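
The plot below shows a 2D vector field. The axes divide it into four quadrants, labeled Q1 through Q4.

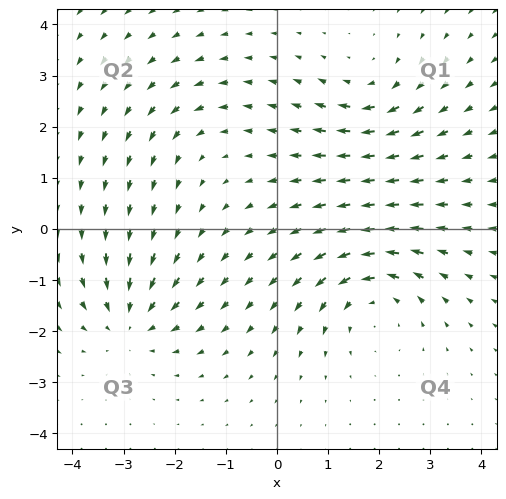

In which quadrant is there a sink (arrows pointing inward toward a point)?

Q3

The sink sits at approximately (-2.9, -1.8), which lies in quadrant Q3. The divergence there is about -4, negative as expected for a sink.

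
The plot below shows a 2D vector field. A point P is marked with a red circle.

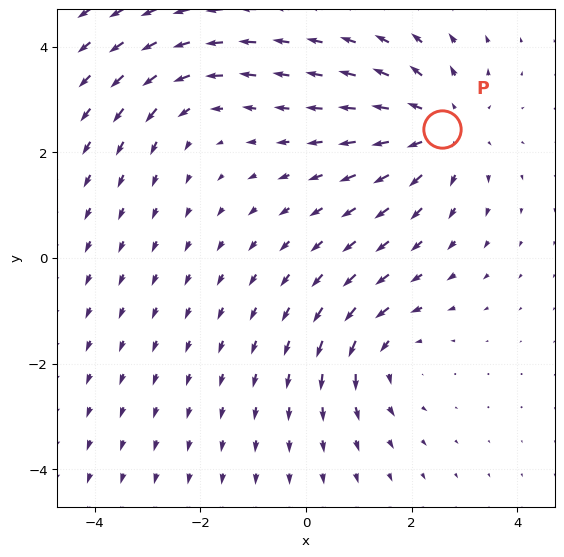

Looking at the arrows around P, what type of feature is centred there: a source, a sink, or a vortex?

At P (2.6, 2.5) the arrows spread outward. Divergence about +3, curl ≈0 — positive divergence with near-zero curl is a source.

source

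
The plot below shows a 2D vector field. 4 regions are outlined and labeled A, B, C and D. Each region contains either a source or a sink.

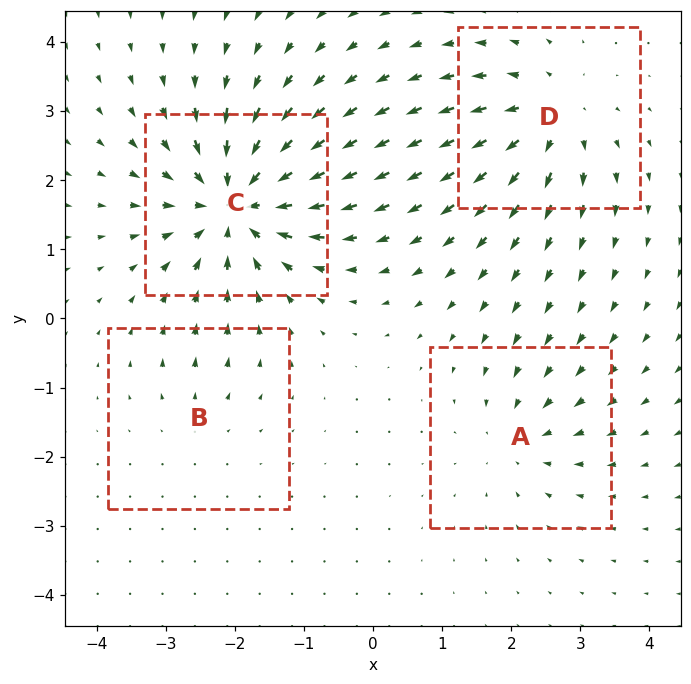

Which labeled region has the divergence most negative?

Divergence at each region's feature centre — A: about -4, B: about +2, C: about -8, D: about +5. Region C is most negative.

C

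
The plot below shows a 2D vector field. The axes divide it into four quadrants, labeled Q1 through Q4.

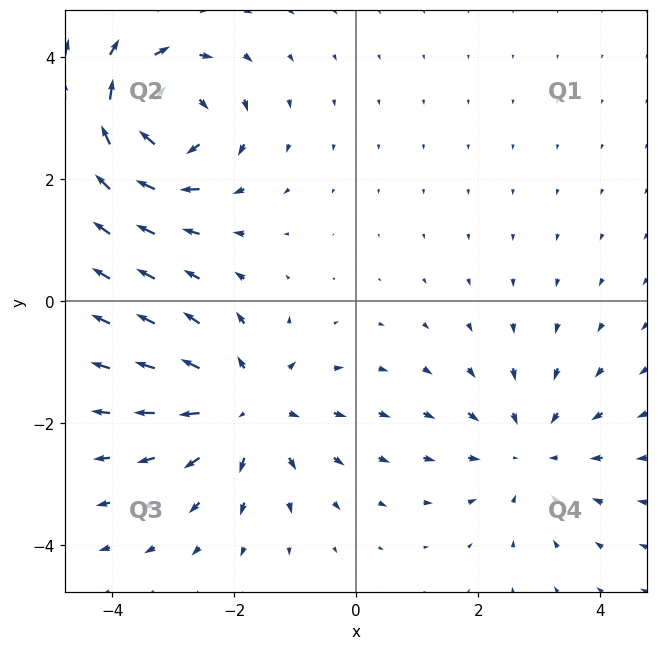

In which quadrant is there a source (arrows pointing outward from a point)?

The source sits at approximately (-1.8, -1.7), which lies in quadrant Q3. The divergence there is about +4, positive as expected for a source.

Q3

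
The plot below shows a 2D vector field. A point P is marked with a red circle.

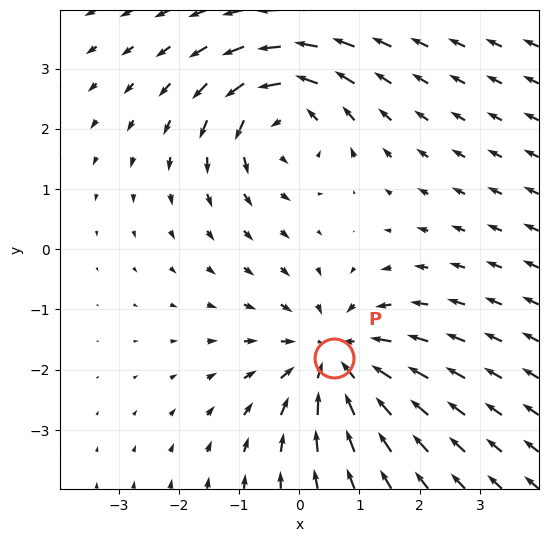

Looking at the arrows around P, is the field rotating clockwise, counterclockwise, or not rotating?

not rotating

Near P at (0.6, -1.8) the arrows show no circulation. The curl there is ≈0.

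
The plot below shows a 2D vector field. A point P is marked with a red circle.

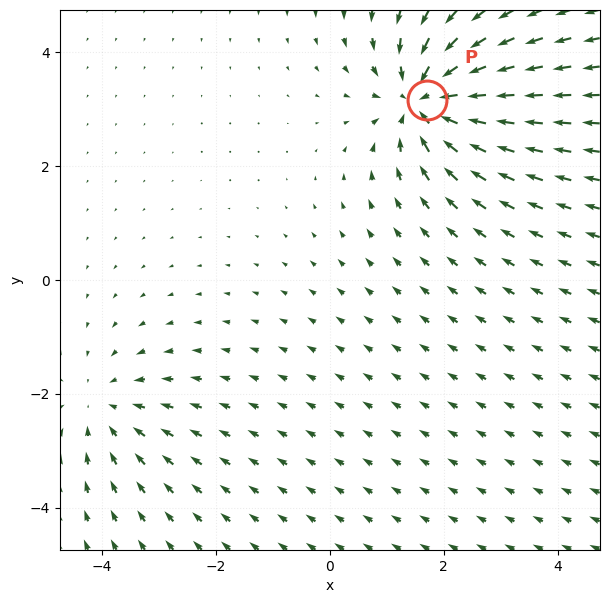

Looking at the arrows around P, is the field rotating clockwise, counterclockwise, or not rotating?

not rotating

Near P at (1.7, 3.1) the arrows show no circulation. The curl there is ≈0.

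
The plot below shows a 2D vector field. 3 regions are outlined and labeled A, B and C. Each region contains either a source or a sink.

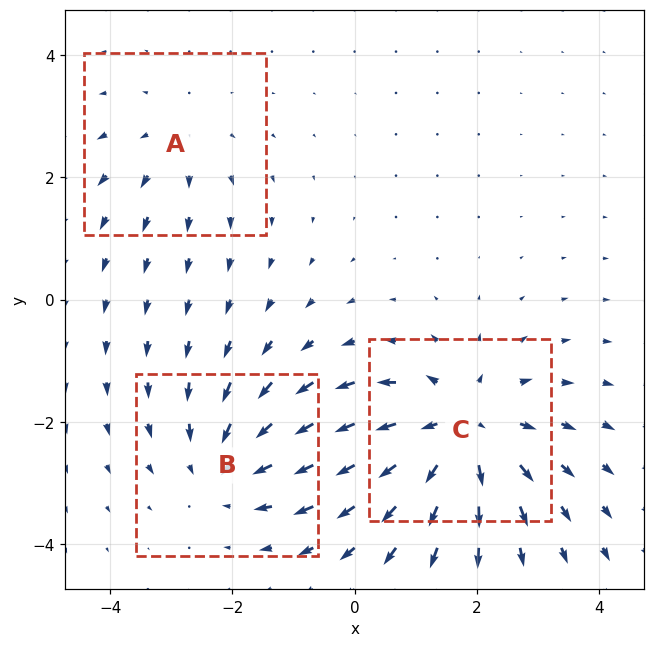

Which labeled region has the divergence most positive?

Divergence at each region's feature centre — A: about +2, B: about -3, C: about +4. Region C is most positive.

C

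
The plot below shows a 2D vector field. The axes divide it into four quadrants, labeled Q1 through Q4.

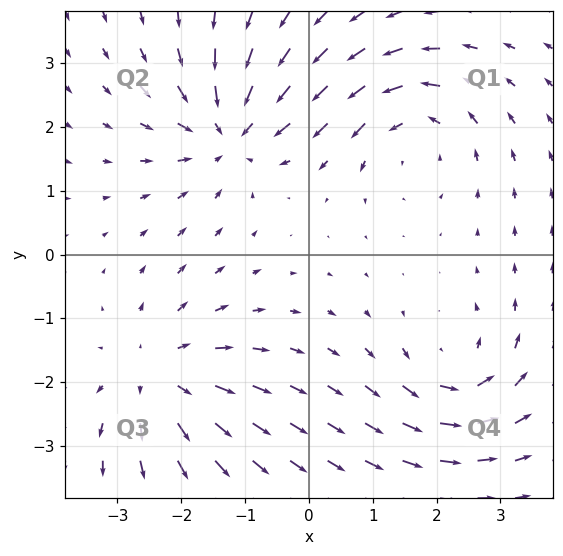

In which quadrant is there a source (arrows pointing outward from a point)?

The source sits at approximately (-2.4, -1.9), which lies in quadrant Q3. The divergence there is about +4, positive as expected for a source.

Q3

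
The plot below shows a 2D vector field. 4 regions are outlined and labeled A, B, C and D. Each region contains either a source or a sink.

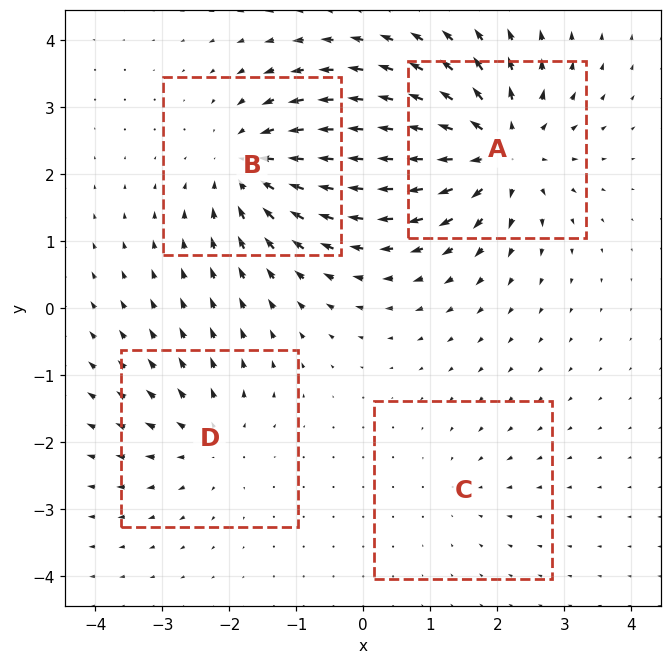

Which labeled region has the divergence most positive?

A

Divergence at each region's feature centre — A: about +7, B: about -6, C: about -2, D: about +4. Region A is most positive.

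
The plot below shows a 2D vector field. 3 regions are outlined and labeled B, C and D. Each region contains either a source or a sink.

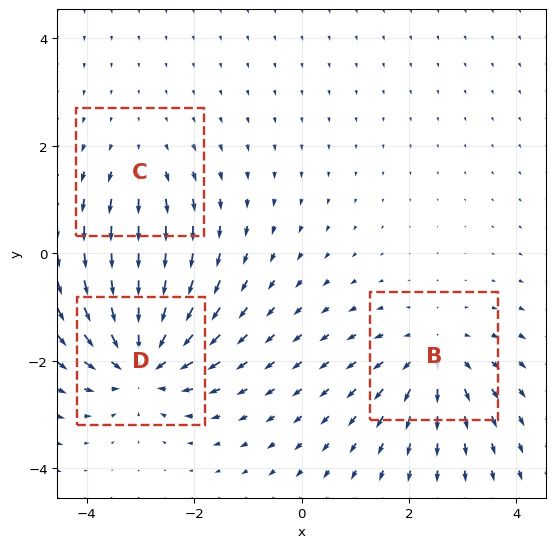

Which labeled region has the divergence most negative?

D

Divergence at each region's feature centre — B: about +3, C: about +2, D: about -5. Region D is most negative.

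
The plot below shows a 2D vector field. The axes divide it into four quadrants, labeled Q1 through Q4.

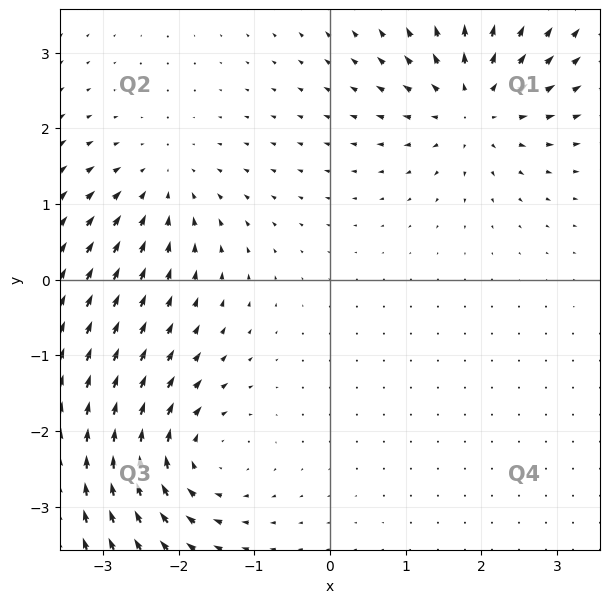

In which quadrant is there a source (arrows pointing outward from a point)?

Q1

The source sits at approximately (1.9, 2.3), which lies in quadrant Q1. The divergence there is about +5, positive as expected for a source.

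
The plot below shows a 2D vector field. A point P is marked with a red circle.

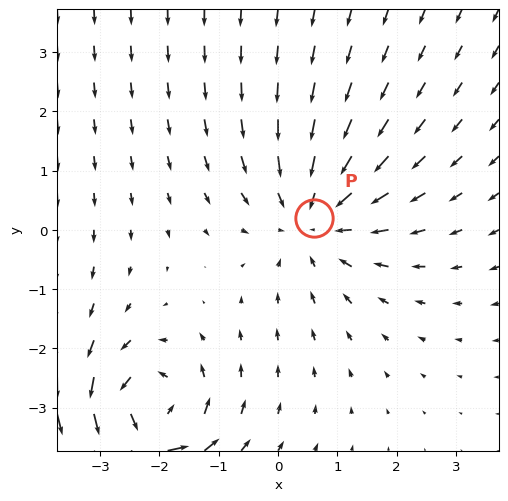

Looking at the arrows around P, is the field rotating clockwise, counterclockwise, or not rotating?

not rotating

Near P at (0.6, 0.2) the arrows show no circulation. The curl there is ≈0.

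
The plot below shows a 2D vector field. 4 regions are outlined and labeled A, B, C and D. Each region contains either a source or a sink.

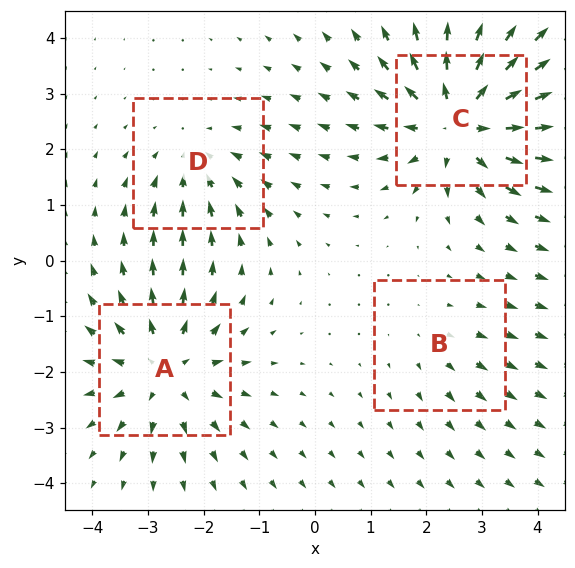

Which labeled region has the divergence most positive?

Divergence at each region's feature centre — A: about +5, B: about +2, C: about +7, D: about -3. Region C is most positive.

C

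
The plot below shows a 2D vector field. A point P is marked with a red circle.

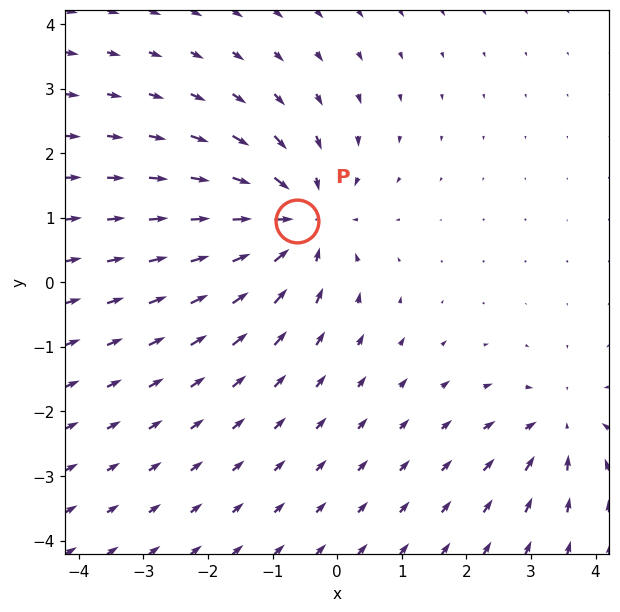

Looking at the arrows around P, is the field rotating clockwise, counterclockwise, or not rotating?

Near P at (-0.6, 1.0) the arrows show no circulation. The curl there is ≈0.

not rotating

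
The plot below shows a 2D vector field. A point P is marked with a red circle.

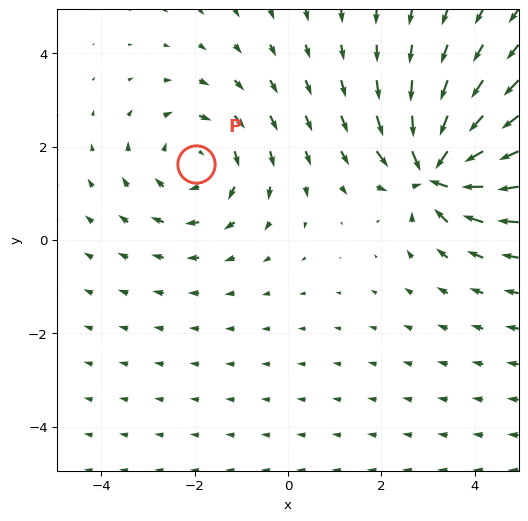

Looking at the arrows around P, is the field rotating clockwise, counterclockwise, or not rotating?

clockwise

Near P at (-2.0, 1.6) the arrows circulate clockwise. The curl (z-component) there is about -3; negative curl means clockwise rotation.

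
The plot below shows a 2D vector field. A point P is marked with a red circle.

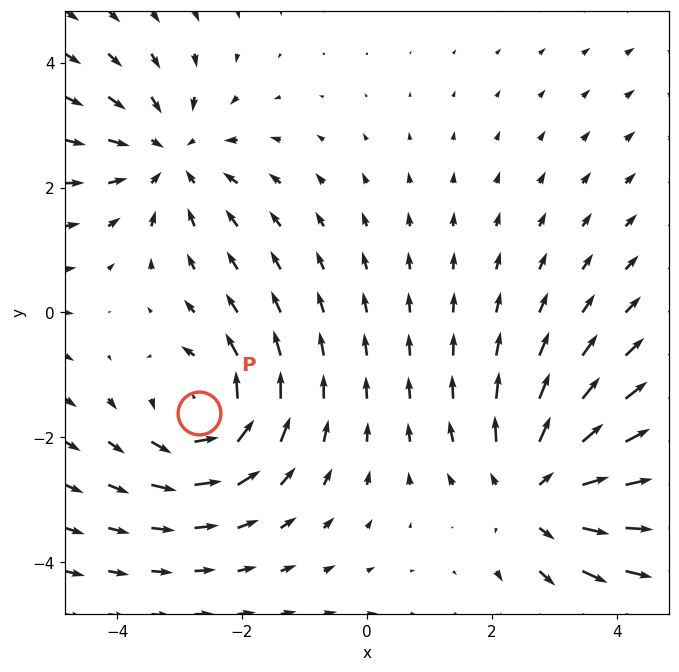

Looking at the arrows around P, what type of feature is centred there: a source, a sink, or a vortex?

At P (-2.7, -1.6) the arrows circulate counterclockwise. Divergence ≈0, curl about +3 — near-zero divergence with nonzero curl is a vortex.

vortex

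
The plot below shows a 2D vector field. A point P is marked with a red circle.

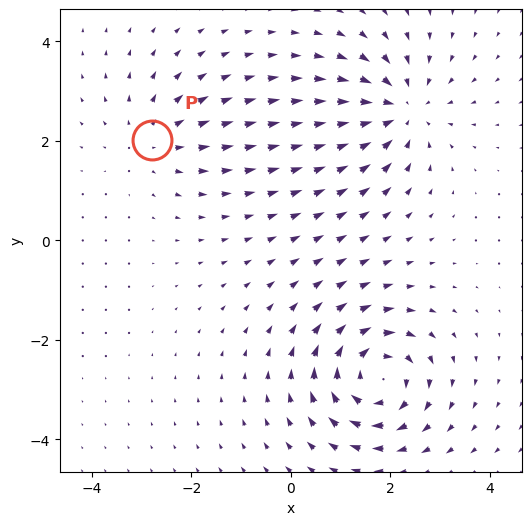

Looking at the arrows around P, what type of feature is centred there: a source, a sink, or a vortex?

At P (-2.8, 2.0) the arrows spread outward. Divergence about +3, curl ≈0 — positive divergence with near-zero curl is a source.

source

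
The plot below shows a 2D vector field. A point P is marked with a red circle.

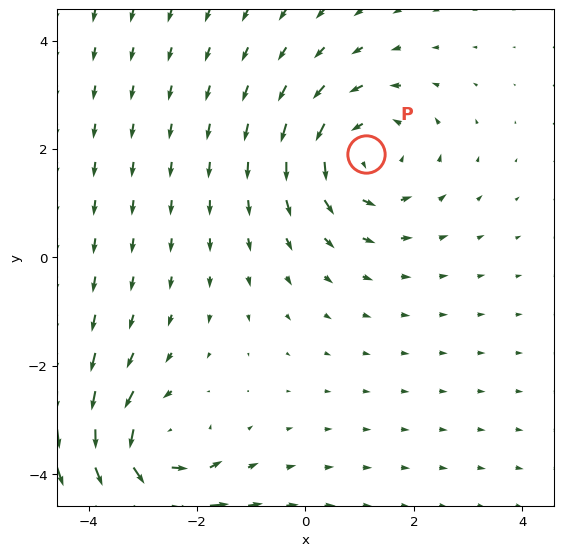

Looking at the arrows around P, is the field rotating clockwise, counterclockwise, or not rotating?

Near P at (1.1, 1.9) the arrows circulate counterclockwise. The curl (z-component) there is about +4; positive curl means counterclockwise rotation.

counterclockwise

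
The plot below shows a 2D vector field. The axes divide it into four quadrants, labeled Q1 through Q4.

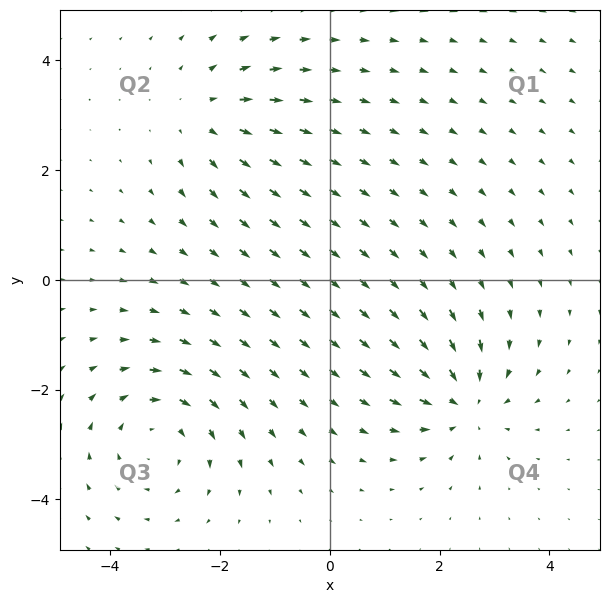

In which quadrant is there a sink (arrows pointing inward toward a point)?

The sink sits at approximately (2.5, -2.2), which lies in quadrant Q4. The divergence there is about -5, negative as expected for a sink.

Q4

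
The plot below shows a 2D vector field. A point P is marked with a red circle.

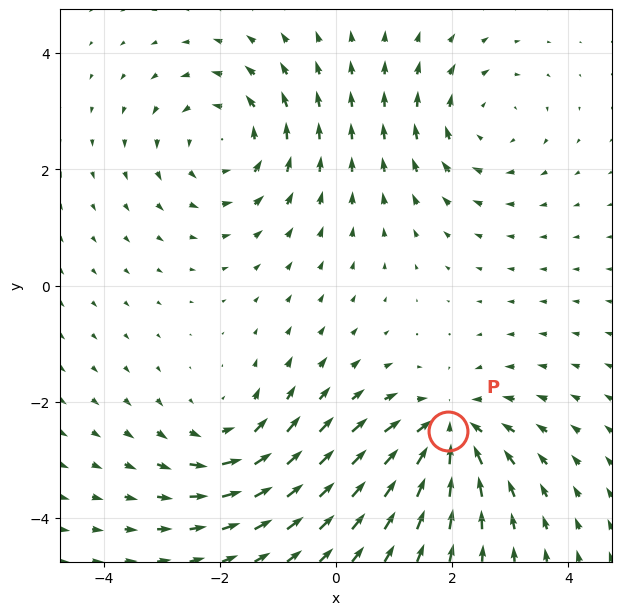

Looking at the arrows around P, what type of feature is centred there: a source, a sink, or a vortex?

sink

At P (1.9, -2.5) the arrows converge inward. Divergence about -5, curl ≈0 — negative divergence with near-zero curl is a sink.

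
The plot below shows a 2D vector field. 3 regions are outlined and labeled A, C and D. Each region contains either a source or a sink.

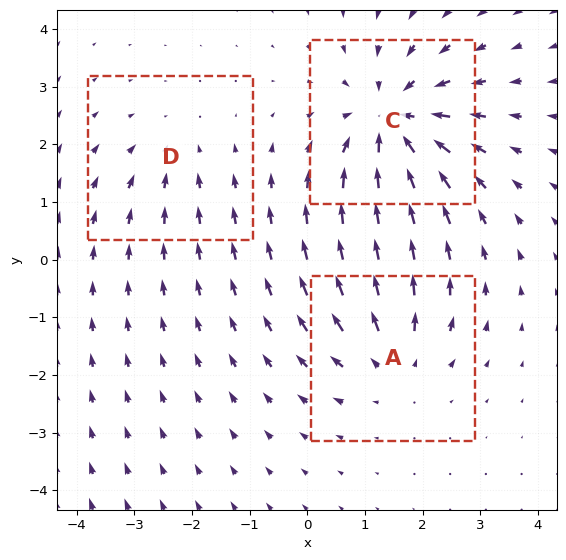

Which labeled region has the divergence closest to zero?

Divergence at each region's feature centre — A: about +3, C: about -5, D: about -2. Region D is closest to zero.

D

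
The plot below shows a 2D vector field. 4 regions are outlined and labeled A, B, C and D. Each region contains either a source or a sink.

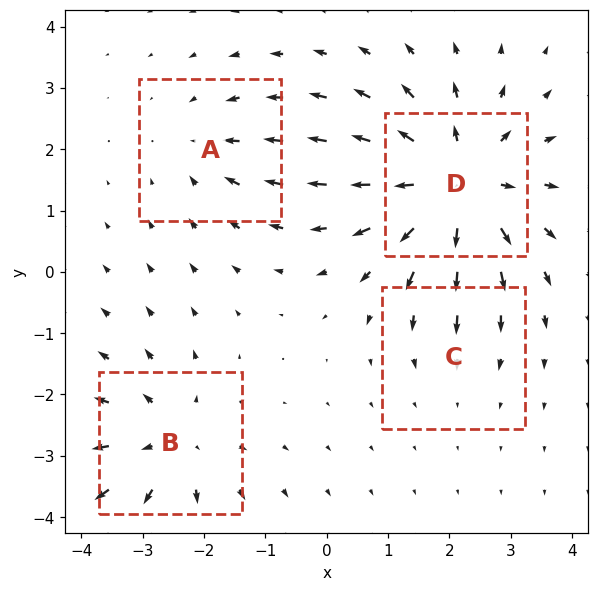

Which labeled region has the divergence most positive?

D

Divergence at each region's feature centre — A: about -3, B: about +4, C: about -2, D: about +6. Region D is most positive.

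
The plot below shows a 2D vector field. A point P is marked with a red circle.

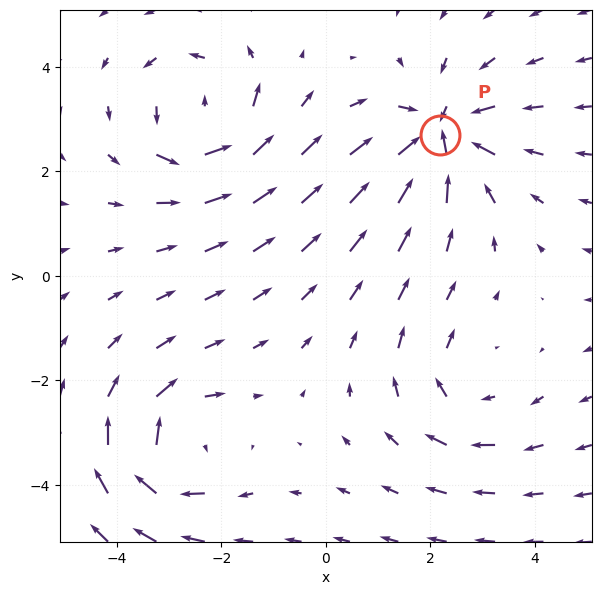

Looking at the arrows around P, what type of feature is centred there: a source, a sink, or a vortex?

At P (2.2, 2.7) the arrows converge inward. Divergence about -4, curl ≈0 — negative divergence with near-zero curl is a sink.

sink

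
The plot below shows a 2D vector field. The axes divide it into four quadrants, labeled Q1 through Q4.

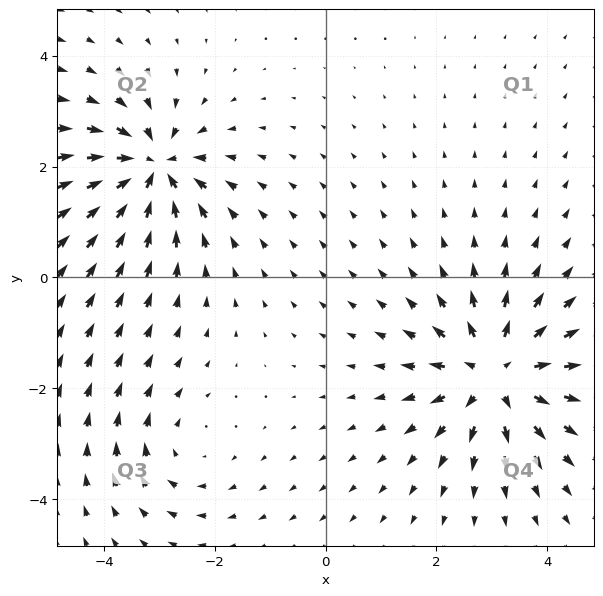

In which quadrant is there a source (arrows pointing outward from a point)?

The source sits at approximately (3.1, -1.7), which lies in quadrant Q4. The divergence there is about +5, positive as expected for a source.

Q4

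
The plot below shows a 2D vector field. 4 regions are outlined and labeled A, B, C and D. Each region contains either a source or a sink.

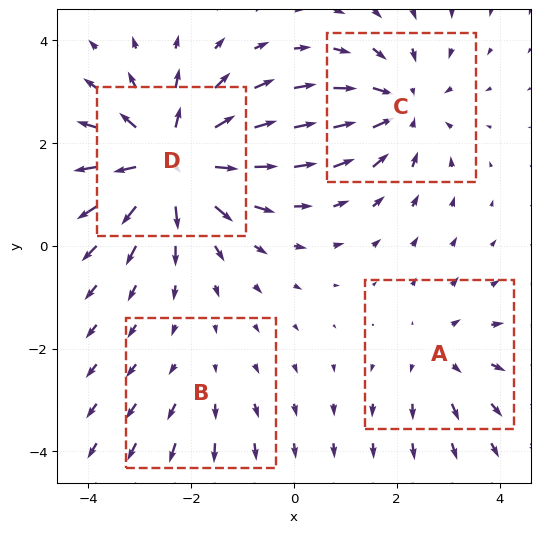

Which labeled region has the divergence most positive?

Divergence at each region's feature centre — A: about +3, B: about +2, C: about -5, D: about +7. Region D is most positive.

D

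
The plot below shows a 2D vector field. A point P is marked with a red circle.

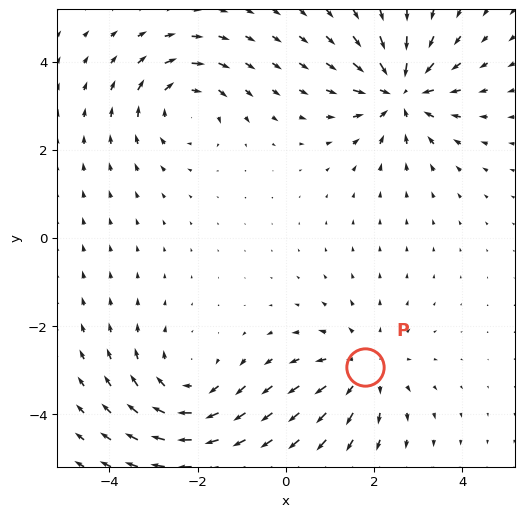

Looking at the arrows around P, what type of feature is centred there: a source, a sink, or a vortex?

source

At P (1.8, -2.9) the arrows spread outward. Divergence about +3, curl ≈0 — positive divergence with near-zero curl is a source.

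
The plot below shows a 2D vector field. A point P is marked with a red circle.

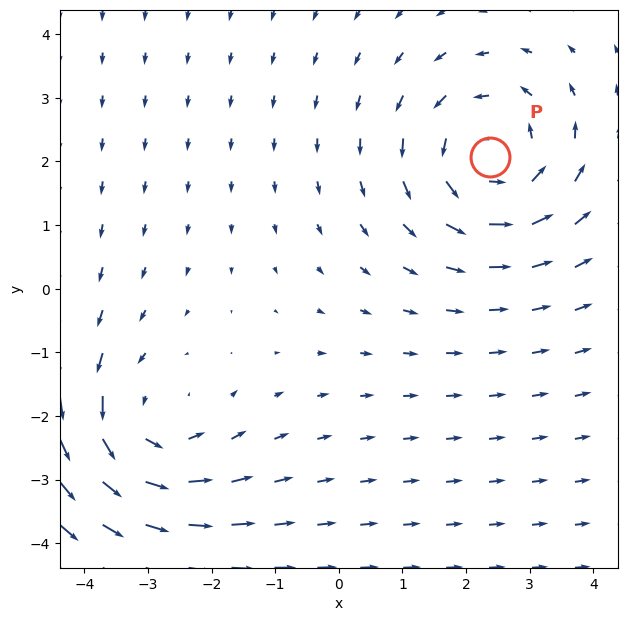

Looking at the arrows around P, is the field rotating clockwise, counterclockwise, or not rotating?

Near P at (2.4, 2.1) the arrows circulate counterclockwise. The curl (z-component) there is about +4; positive curl means counterclockwise rotation.

counterclockwise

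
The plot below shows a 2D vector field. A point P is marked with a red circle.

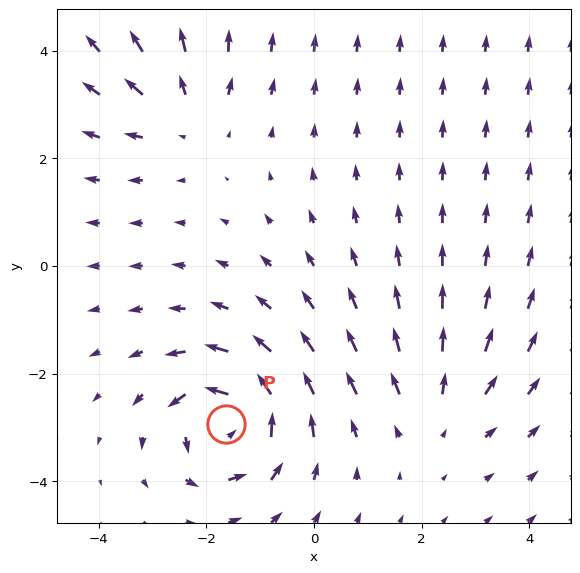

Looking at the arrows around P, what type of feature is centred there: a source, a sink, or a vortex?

At P (-1.6, -2.9) the arrows circulate counterclockwise. Divergence ≈0, curl about +7 — near-zero divergence with nonzero curl is a vortex.

vortex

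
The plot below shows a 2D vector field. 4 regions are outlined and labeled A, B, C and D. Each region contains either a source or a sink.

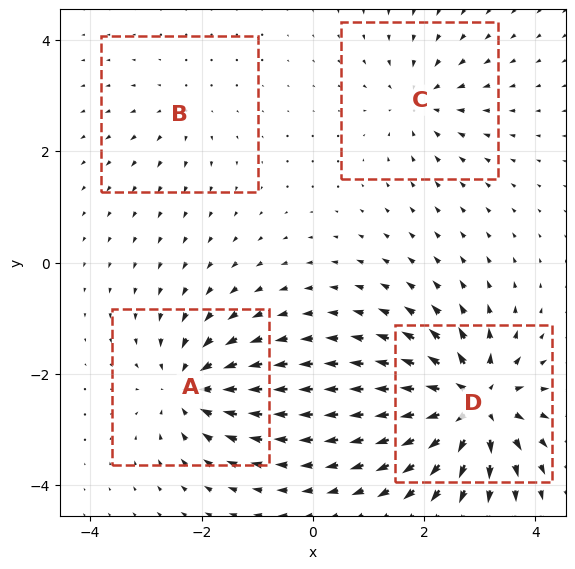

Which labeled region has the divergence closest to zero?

B

Divergence at each region's feature centre — A: about -6, B: about +3, C: about -4, D: about +9. Region B is closest to zero.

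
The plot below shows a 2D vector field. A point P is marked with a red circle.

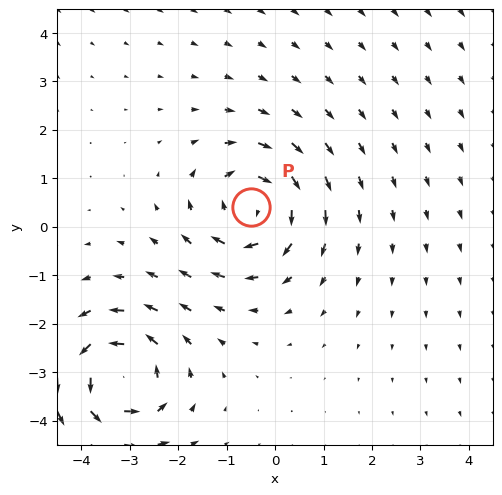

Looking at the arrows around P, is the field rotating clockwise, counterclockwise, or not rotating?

clockwise

Near P at (-0.5, 0.4) the arrows circulate clockwise. The curl (z-component) there is about -4; negative curl means clockwise rotation.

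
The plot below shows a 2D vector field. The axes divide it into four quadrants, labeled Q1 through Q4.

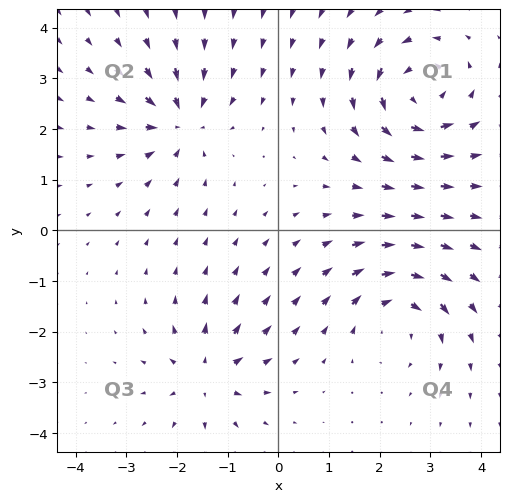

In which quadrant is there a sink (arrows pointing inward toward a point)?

Q2

The sink sits at approximately (-1.9, 2.1), which lies in quadrant Q2. The divergence there is about -5, negative as expected for a sink.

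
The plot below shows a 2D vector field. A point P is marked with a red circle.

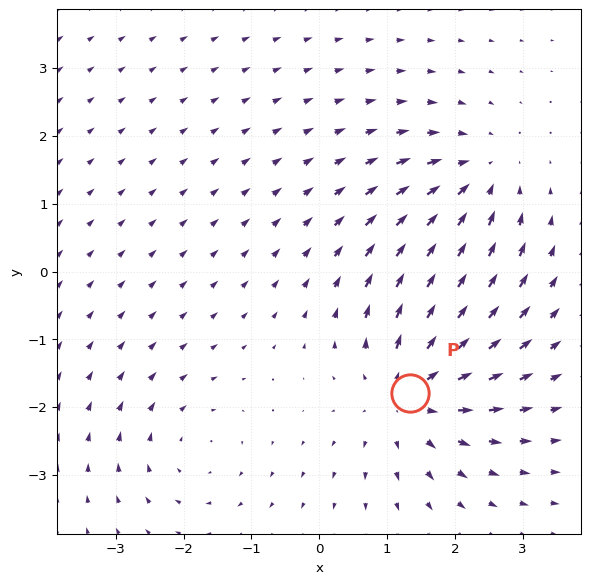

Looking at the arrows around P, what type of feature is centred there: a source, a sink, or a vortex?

source

At P (1.3, -1.8) the arrows spread outward. Divergence about +5, curl ≈0 — positive divergence with near-zero curl is a source.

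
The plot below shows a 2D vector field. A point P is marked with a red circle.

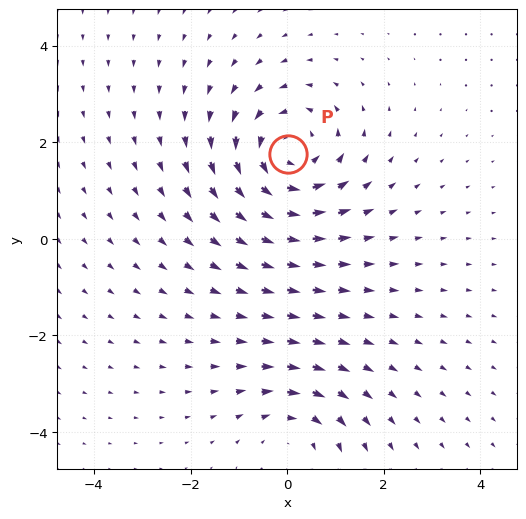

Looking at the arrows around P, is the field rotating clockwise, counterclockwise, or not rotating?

counterclockwise

Near P at (0.0, 1.8) the arrows circulate counterclockwise. The curl (z-component) there is about +4; positive curl means counterclockwise rotation.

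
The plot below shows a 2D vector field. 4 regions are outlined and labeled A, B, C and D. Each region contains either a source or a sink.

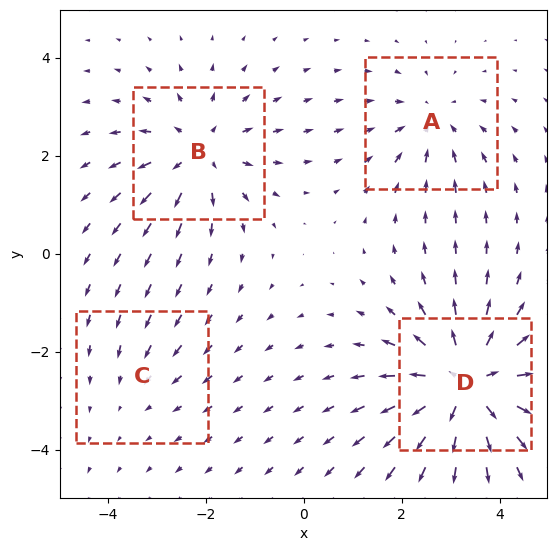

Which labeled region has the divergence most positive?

D

Divergence at each region's feature centre — A: about -3, B: about +4, C: about -2, D: about +7. Region D is most positive.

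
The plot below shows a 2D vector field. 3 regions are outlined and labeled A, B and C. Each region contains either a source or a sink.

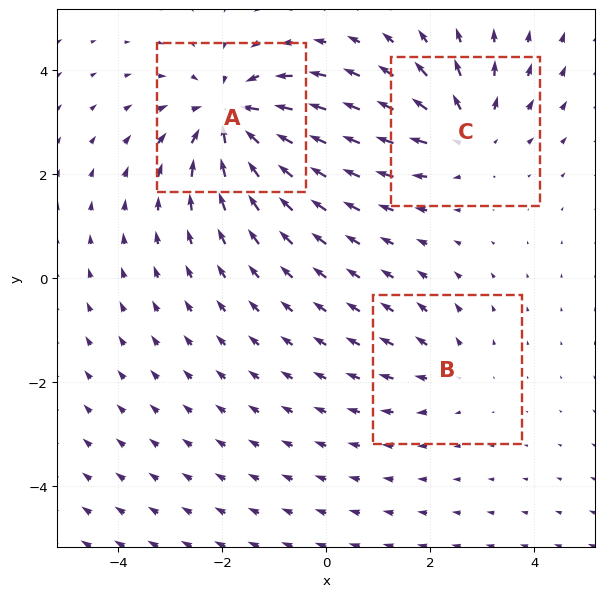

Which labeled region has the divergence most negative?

A

Divergence at each region's feature centre — A: about -5, B: about +2, C: about +3. Region A is most negative.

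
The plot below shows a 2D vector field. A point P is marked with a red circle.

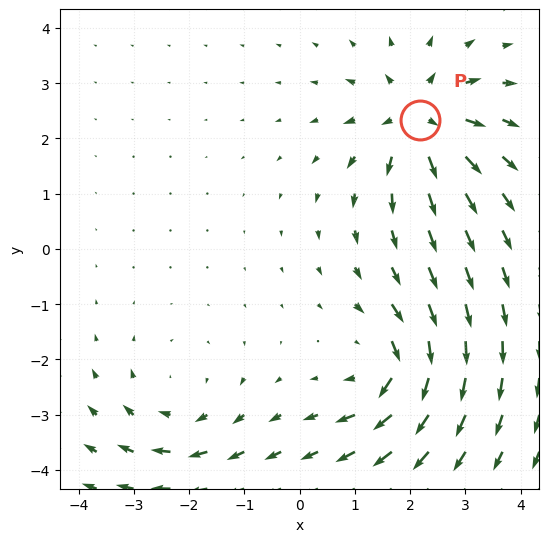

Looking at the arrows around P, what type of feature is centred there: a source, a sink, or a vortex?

source

At P (2.2, 2.3) the arrows spread outward. Divergence about +5, curl ≈0 — positive divergence with near-zero curl is a source.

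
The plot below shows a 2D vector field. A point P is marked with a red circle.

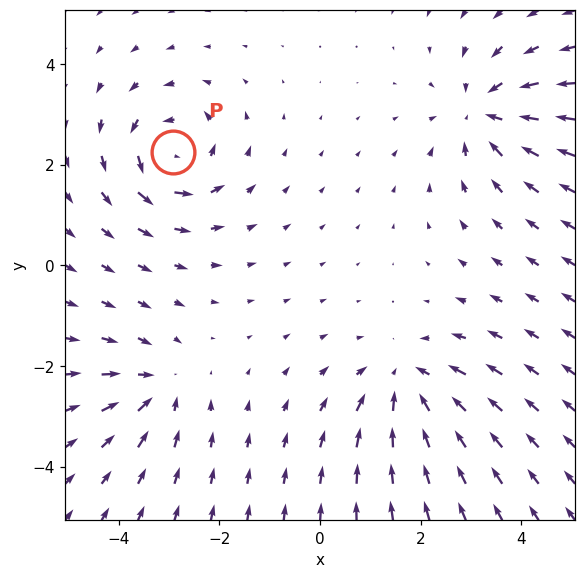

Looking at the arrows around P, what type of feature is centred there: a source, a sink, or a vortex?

At P (-2.9, 2.3) the arrows circulate counterclockwise. Divergence ≈0, curl about +6 — near-zero divergence with nonzero curl is a vortex.

vortex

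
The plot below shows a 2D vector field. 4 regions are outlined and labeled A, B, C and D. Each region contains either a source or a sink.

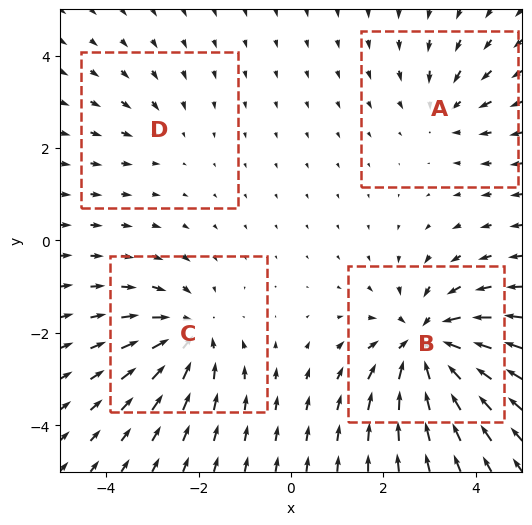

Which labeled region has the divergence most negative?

Divergence at each region's feature centre — A: about -3, B: about -7, C: about -5, D: about -2. Region B is most negative.

B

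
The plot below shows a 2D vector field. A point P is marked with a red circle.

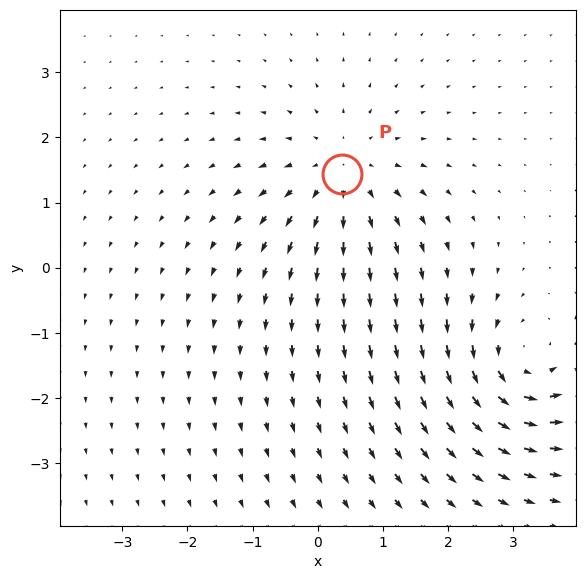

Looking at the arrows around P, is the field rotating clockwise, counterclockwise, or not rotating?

not rotating

Near P at (0.4, 1.4) the arrows show no circulation. The curl there is ≈0.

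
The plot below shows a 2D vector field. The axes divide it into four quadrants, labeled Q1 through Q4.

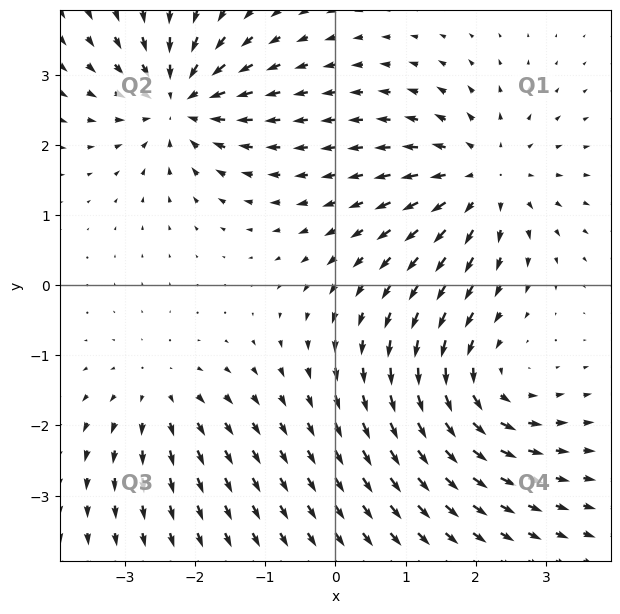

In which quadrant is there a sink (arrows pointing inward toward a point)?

The sink sits at approximately (-2.2, 2.6), which lies in quadrant Q2. The divergence there is about -5, negative as expected for a sink.

Q2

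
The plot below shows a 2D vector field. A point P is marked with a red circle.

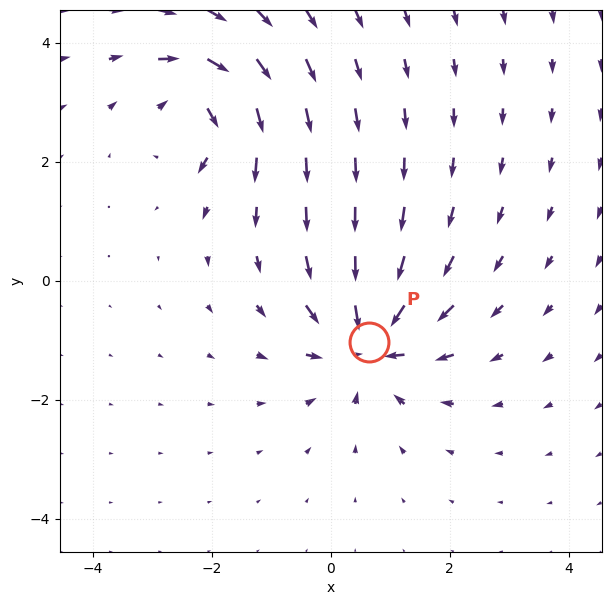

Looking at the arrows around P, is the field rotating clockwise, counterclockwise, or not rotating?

not rotating

Near P at (0.6, -1.0) the arrows show no circulation. The curl there is ≈0.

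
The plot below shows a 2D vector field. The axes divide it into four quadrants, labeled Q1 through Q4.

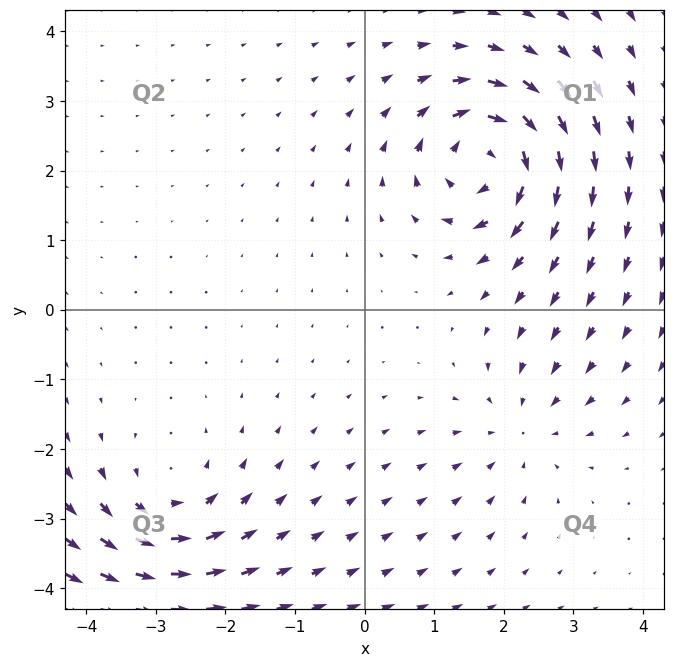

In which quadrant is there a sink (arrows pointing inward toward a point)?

Q4

The sink sits at approximately (2.3, -1.7), which lies in quadrant Q4. The divergence there is about -3, negative as expected for a sink.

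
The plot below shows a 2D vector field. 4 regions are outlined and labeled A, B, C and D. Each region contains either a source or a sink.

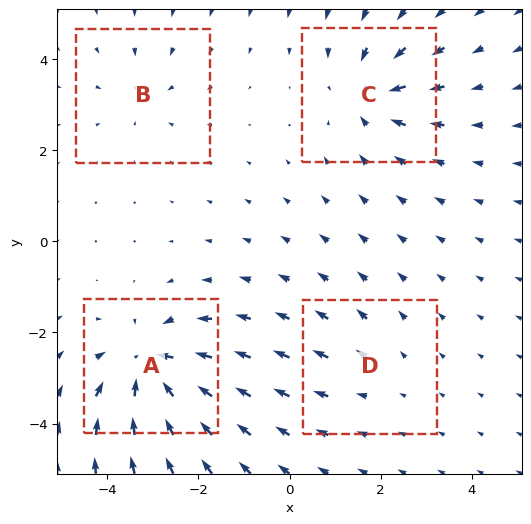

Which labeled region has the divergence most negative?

Divergence at each region's feature centre — A: about -7, B: about -3, C: about -5, D: about +2. Region A is most negative.

A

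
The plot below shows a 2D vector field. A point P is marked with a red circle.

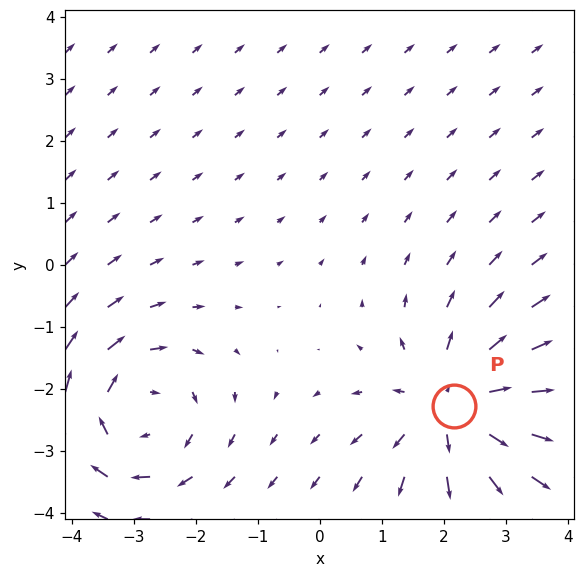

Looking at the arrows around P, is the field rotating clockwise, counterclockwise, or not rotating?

Near P at (2.2, -2.3) the arrows show no circulation. The curl there is ≈0.

not rotating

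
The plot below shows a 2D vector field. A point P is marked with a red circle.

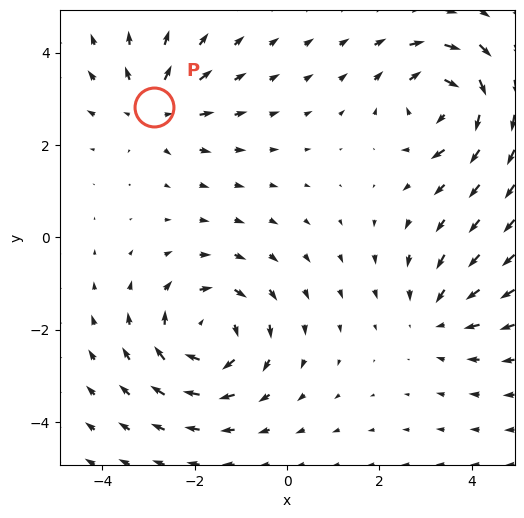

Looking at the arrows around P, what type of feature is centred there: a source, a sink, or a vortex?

source

At P (-2.9, 2.8) the arrows spread outward. Divergence about +3, curl ≈0 — positive divergence with near-zero curl is a source.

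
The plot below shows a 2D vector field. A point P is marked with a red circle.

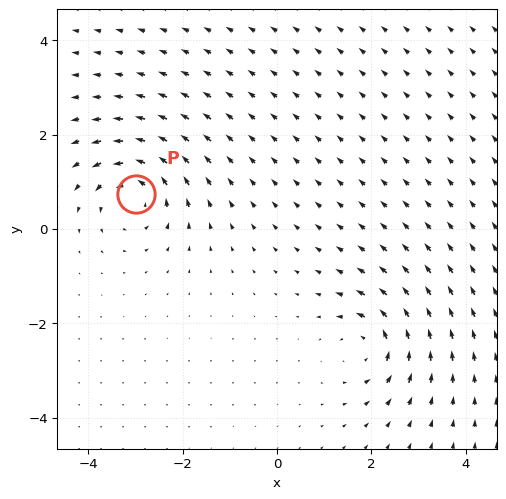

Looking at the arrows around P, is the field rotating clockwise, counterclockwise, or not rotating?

counterclockwise

Near P at (-3.0, 0.7) the arrows circulate counterclockwise. The curl (z-component) there is about +5; positive curl means counterclockwise rotation.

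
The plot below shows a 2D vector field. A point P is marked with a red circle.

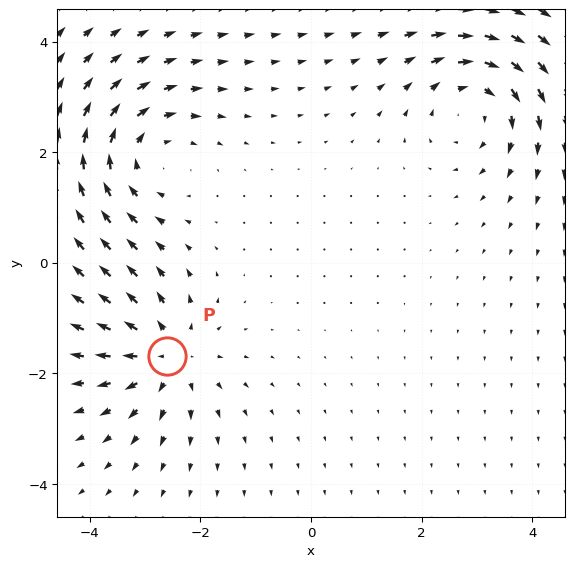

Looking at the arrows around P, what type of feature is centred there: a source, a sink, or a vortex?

At P (-2.6, -1.7) the arrows spread outward. Divergence about +5, curl ≈0 — positive divergence with near-zero curl is a source.

source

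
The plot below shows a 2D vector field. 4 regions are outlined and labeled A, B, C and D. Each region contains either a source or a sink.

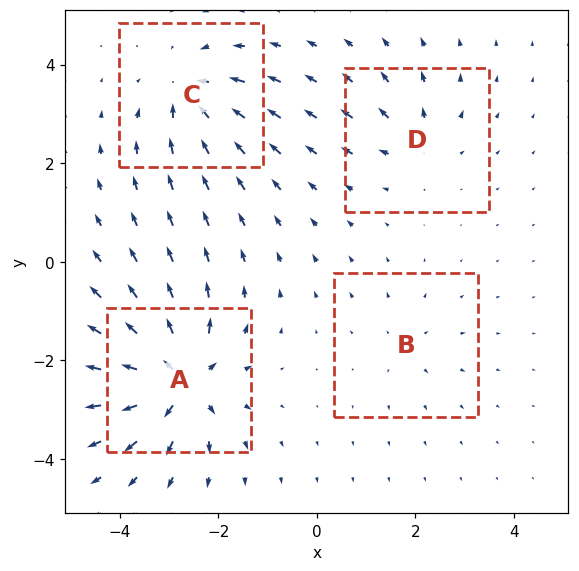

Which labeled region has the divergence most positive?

Divergence at each region's feature centre — A: about +8, B: about +2, C: about -5, D: about +4. Region A is most positive.

A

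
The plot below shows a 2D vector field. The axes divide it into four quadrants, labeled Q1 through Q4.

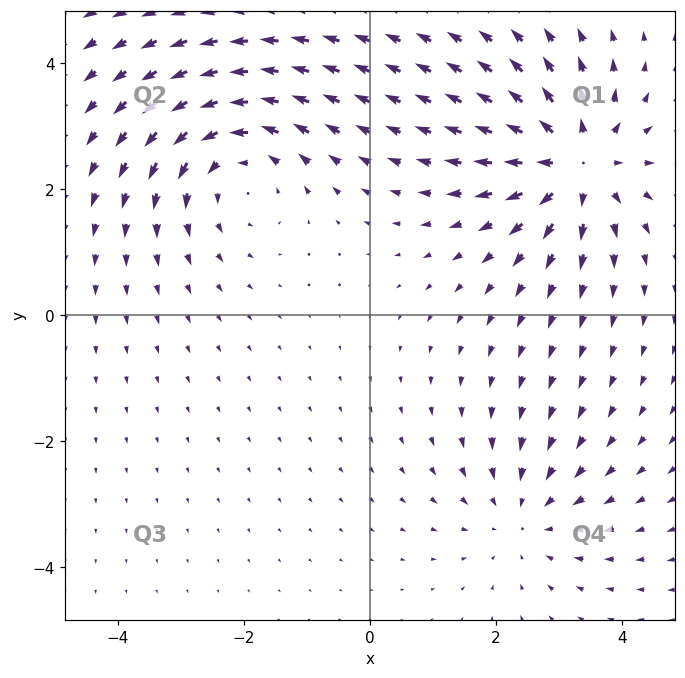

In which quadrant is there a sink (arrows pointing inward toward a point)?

The sink sits at approximately (2.4, -3.2), which lies in quadrant Q4. The divergence there is about -3, negative as expected for a sink.

Q4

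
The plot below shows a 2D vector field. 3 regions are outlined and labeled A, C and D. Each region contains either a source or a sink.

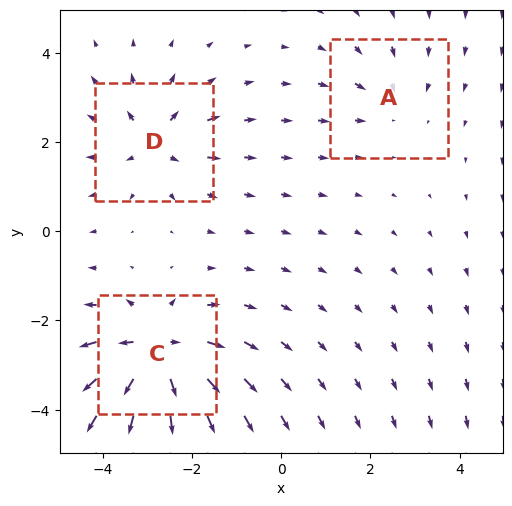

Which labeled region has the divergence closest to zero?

Divergence at each region's feature centre — A: about -2, C: about +6, D: about +3. Region A is closest to zero.

A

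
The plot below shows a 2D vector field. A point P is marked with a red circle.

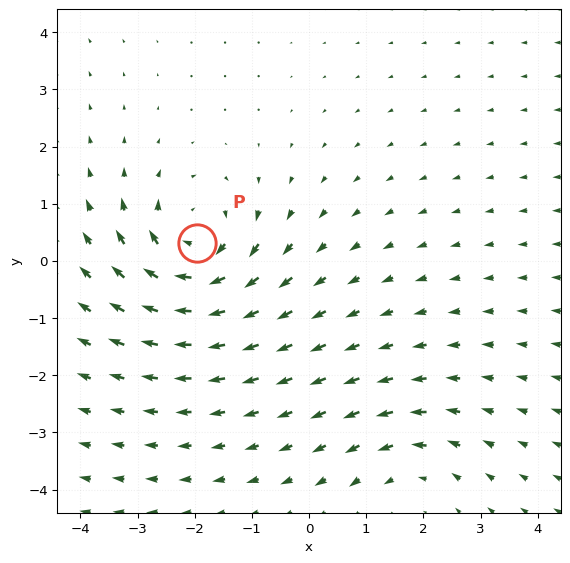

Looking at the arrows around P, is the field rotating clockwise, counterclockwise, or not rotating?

Near P at (-2.0, 0.3) the arrows circulate clockwise. The curl (z-component) there is about -5; negative curl means clockwise rotation.

clockwise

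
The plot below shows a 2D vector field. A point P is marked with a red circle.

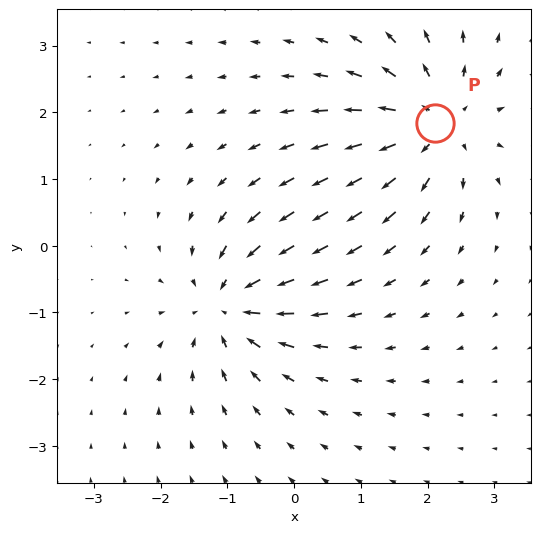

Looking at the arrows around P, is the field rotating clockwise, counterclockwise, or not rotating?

Near P at (2.1, 1.8) the arrows show no circulation. The curl there is ≈0.

not rotating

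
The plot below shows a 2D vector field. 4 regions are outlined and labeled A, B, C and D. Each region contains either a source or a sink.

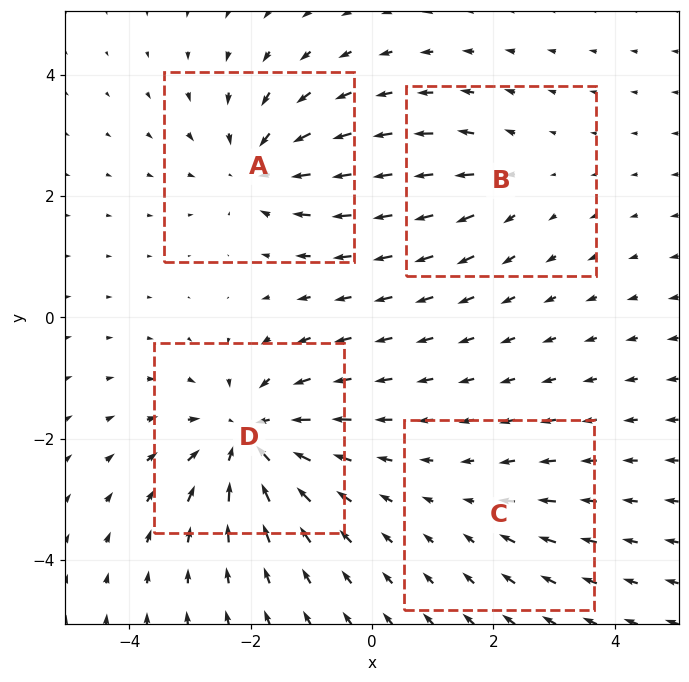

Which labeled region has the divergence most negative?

Divergence at each region's feature centre — A: about -5, B: about +3, C: about -2, D: about -7. Region D is most negative.

D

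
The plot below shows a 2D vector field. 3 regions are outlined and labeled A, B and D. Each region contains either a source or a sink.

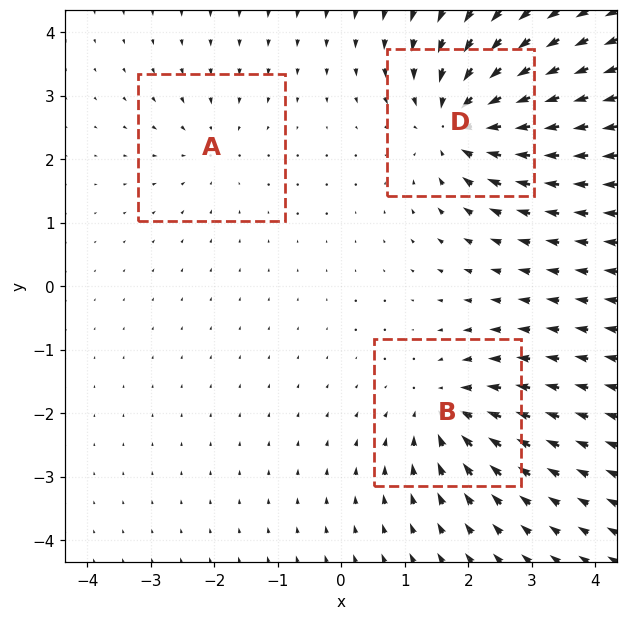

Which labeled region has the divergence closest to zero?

Divergence at each region's feature centre — A: about -2, B: about -4, D: about -6. Region A is closest to zero.

A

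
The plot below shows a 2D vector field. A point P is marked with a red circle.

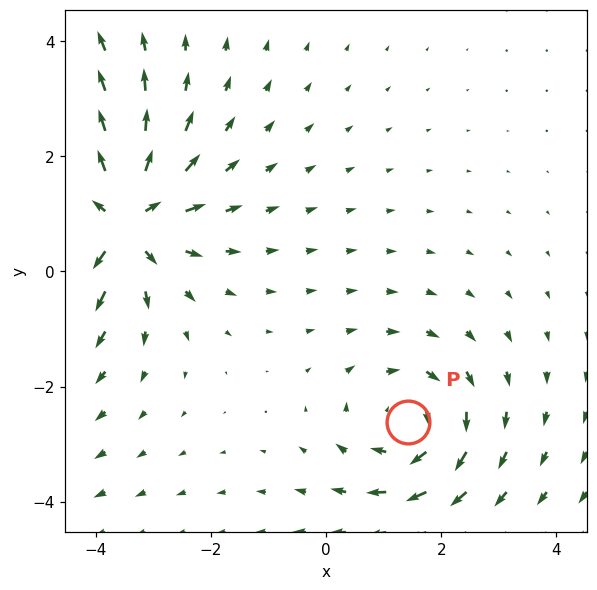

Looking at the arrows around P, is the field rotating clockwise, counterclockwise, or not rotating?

Near P at (1.4, -2.6) the arrows circulate clockwise. The curl (z-component) there is about -3; negative curl means clockwise rotation.

clockwise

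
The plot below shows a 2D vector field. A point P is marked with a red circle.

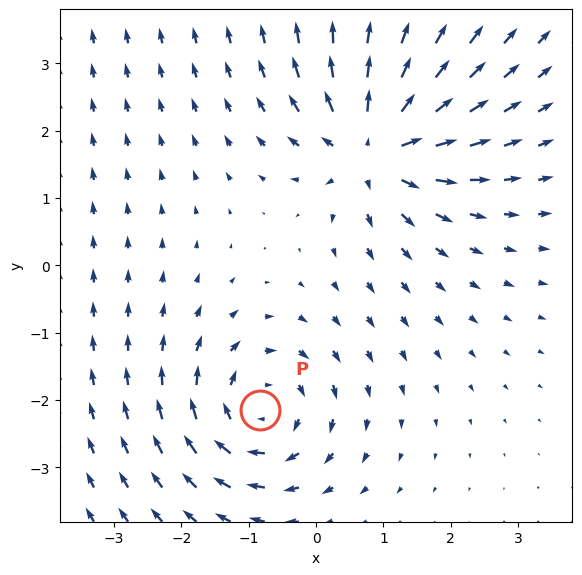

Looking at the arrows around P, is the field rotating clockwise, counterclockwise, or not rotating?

Near P at (-0.8, -2.1) the arrows circulate clockwise. The curl (z-component) there is about -4; negative curl means clockwise rotation.

clockwise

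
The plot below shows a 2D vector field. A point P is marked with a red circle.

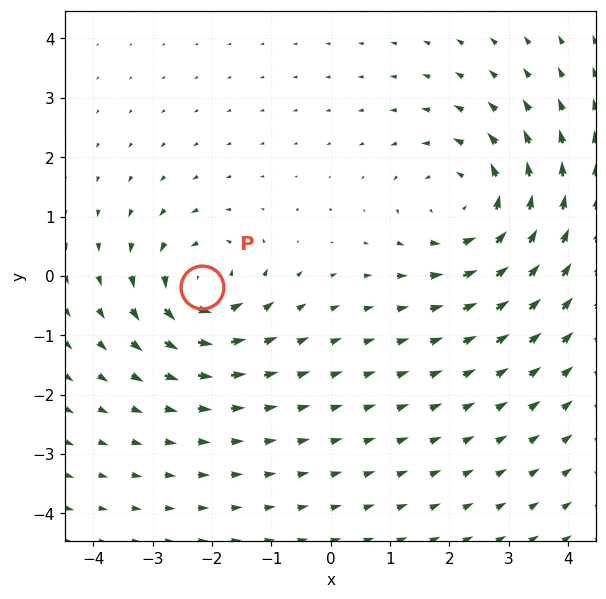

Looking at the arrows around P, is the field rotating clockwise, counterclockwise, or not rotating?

counterclockwise

Near P at (-2.2, -0.2) the arrows circulate counterclockwise. The curl (z-component) there is about +5; positive curl means counterclockwise rotation.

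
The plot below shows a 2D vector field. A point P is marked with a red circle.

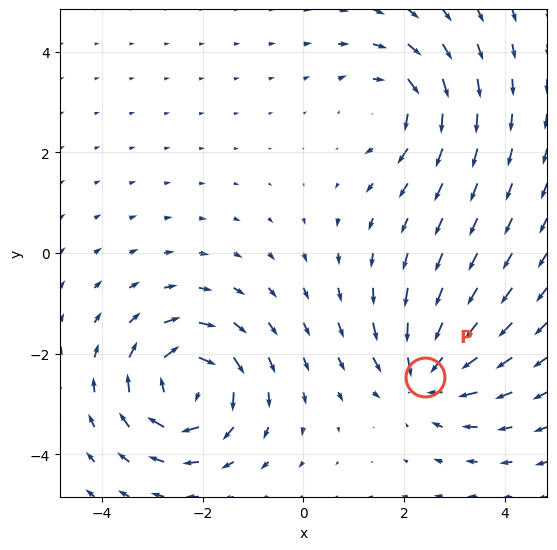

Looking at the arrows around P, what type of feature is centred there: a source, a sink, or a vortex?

At P (2.4, -2.5) the arrows converge inward. Divergence about -5, curl ≈0 — negative divergence with near-zero curl is a sink.

sink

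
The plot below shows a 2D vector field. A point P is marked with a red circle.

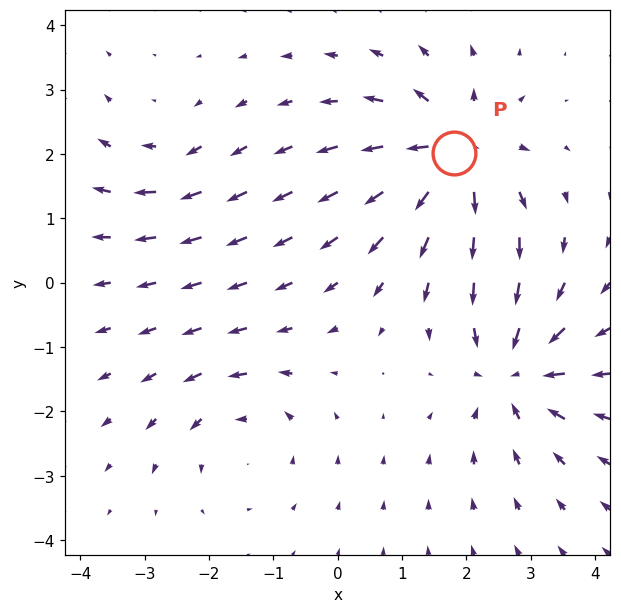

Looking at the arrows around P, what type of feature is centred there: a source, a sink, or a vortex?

At P (1.8, 2.0) the arrows spread outward. Divergence about +7, curl ≈0 — positive divergence with near-zero curl is a source.

source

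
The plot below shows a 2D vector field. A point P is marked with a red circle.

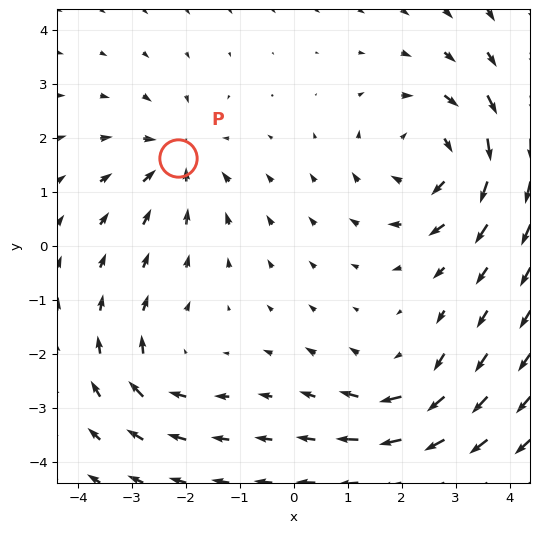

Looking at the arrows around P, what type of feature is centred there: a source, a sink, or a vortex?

sink

At P (-2.1, 1.6) the arrows converge inward. Divergence about -3, curl ≈0 — negative divergence with near-zero curl is a sink.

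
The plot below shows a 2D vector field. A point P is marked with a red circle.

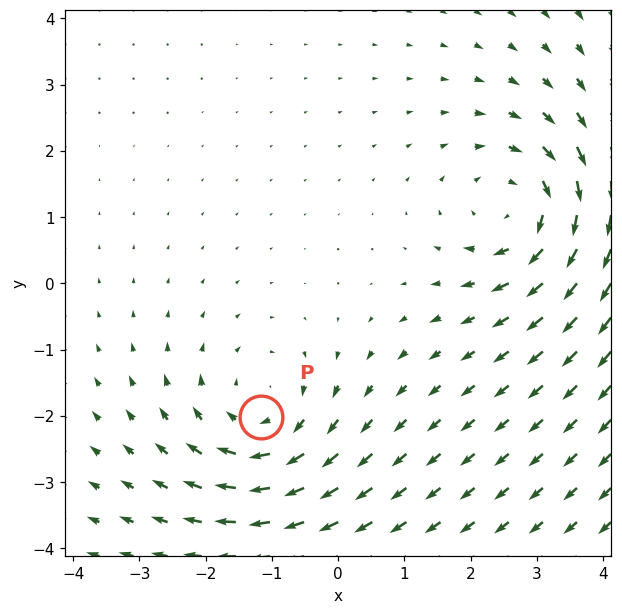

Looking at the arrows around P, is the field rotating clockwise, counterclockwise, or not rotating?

clockwise

Near P at (-1.2, -2.0) the arrows circulate clockwise. The curl (z-component) there is about -4; negative curl means clockwise rotation.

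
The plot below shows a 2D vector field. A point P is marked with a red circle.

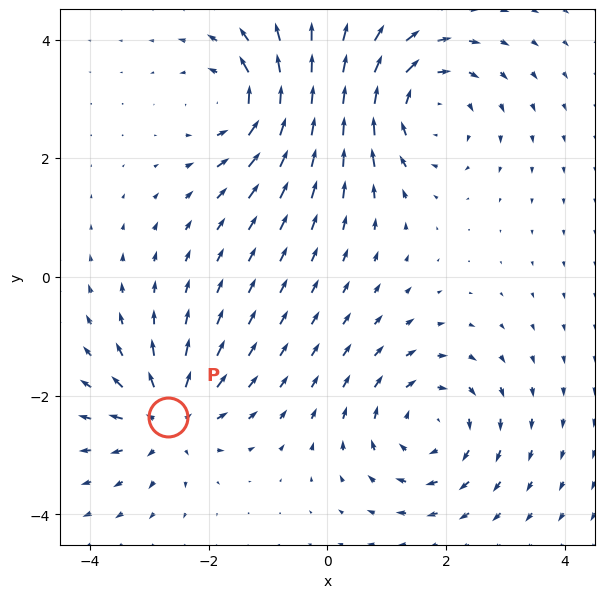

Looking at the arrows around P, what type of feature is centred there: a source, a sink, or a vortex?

At P (-2.7, -2.4) the arrows spread outward. Divergence about +5, curl ≈0 — positive divergence with near-zero curl is a source.

source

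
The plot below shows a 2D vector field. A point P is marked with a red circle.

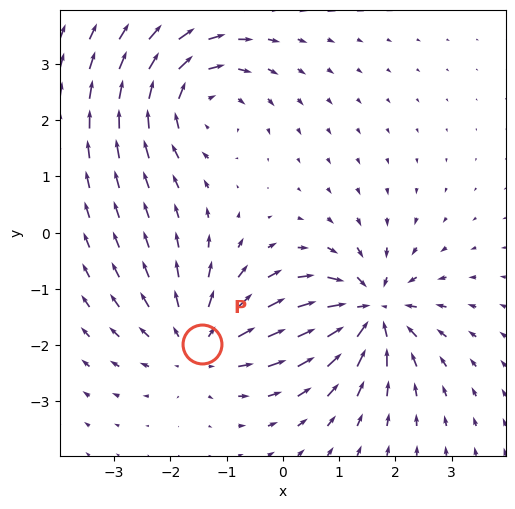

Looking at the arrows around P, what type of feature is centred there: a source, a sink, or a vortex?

source

At P (-1.4, -2.0) the arrows spread outward. Divergence about +3, curl ≈0 — positive divergence with near-zero curl is a source.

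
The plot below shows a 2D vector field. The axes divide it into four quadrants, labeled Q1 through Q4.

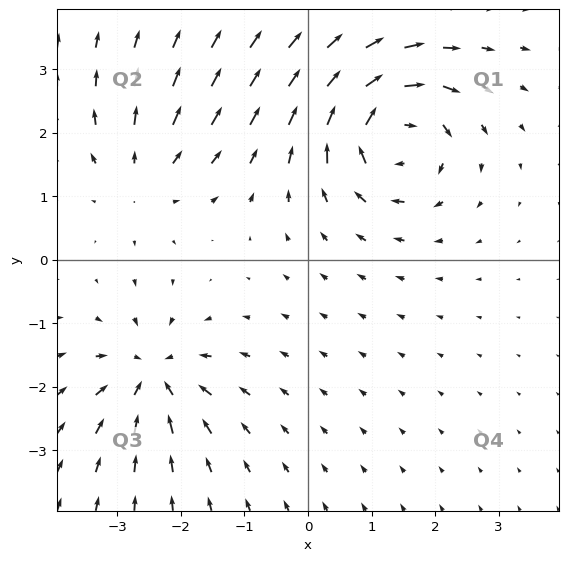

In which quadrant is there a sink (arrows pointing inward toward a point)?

Q3

The sink sits at approximately (-2.4, -1.8), which lies in quadrant Q3. The divergence there is about -5, negative as expected for a sink.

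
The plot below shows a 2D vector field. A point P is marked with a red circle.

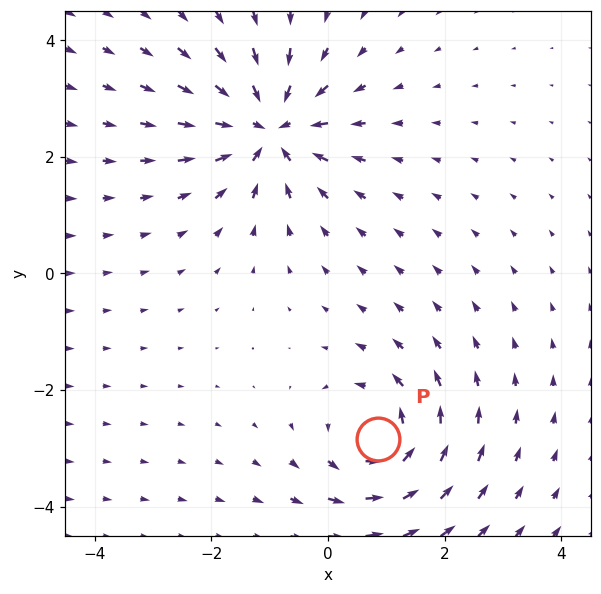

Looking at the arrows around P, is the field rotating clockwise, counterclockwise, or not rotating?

Near P at (0.9, -2.8) the arrows circulate counterclockwise. The curl (z-component) there is about +4; positive curl means counterclockwise rotation.

counterclockwise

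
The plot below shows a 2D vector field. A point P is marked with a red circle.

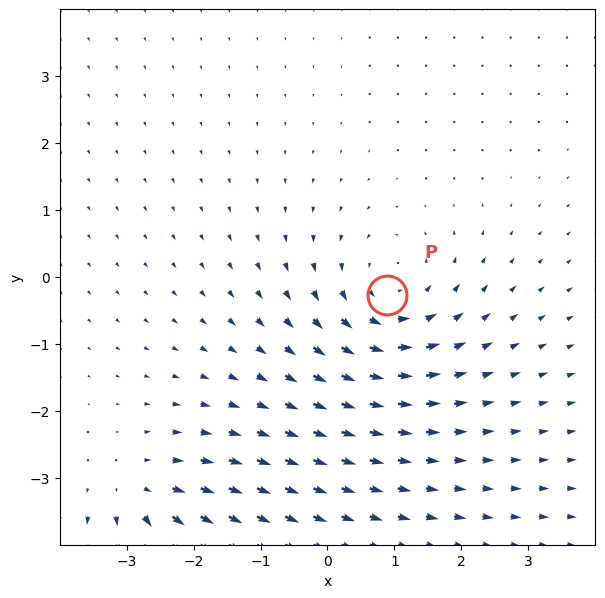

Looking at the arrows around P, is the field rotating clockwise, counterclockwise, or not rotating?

Near P at (0.9, -0.3) the arrows circulate counterclockwise. The curl (z-component) there is about +4; positive curl means counterclockwise rotation.

counterclockwise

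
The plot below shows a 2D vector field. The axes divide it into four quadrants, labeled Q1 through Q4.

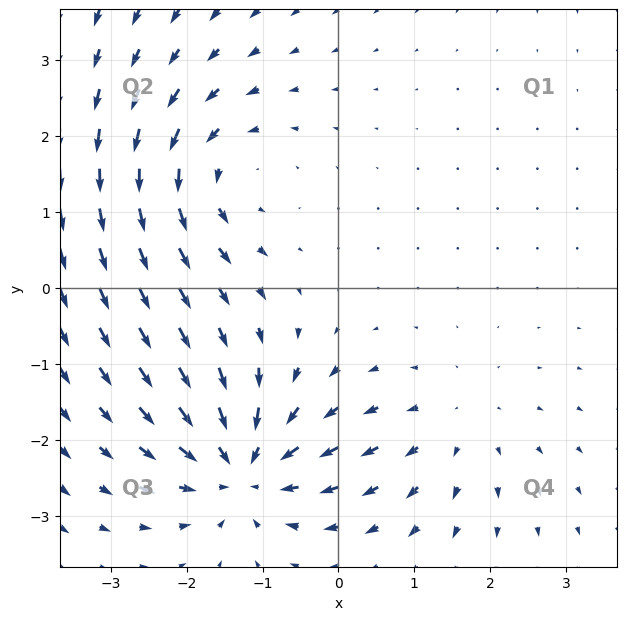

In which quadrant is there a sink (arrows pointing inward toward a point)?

The sink sits at approximately (-1.3, -2.4), which lies in quadrant Q3. The divergence there is about -6, negative as expected for a sink.

Q3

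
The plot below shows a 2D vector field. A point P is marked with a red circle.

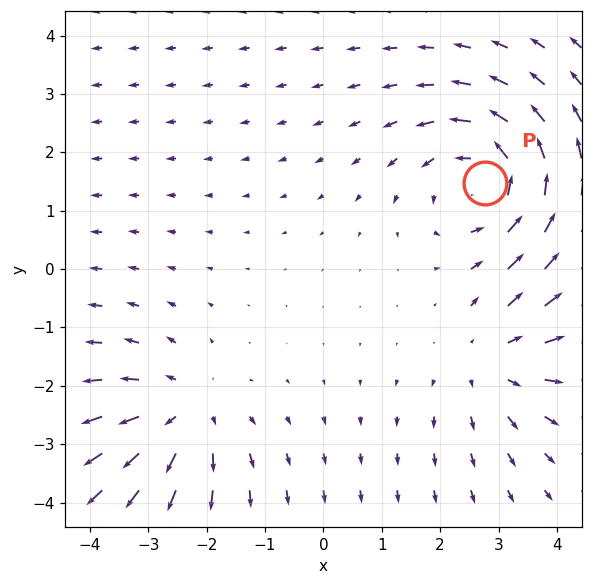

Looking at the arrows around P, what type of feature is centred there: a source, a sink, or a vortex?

At P (2.8, 1.5) the arrows circulate counterclockwise. Divergence ≈0, curl about +4 — near-zero divergence with nonzero curl is a vortex.

vortex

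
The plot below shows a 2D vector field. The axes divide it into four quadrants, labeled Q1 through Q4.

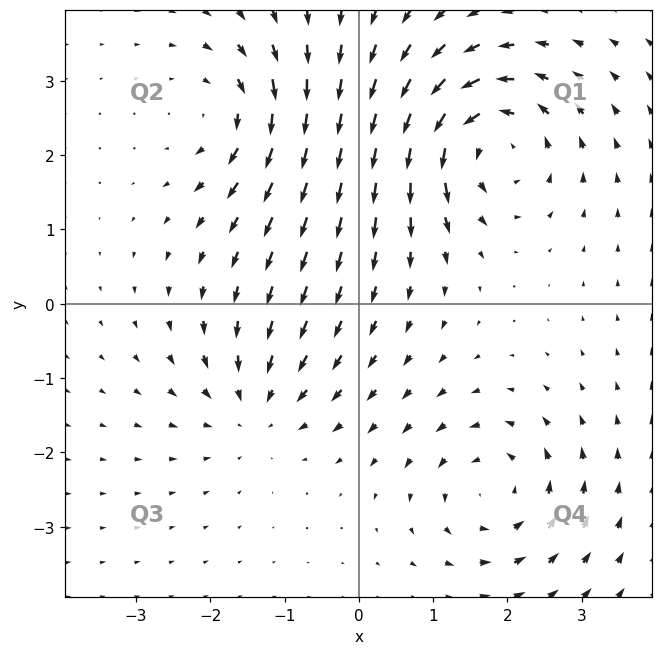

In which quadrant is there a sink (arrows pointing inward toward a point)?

The sink sits at approximately (-1.4, -1.4), which lies in quadrant Q3. The divergence there is about -4, negative as expected for a sink.

Q3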